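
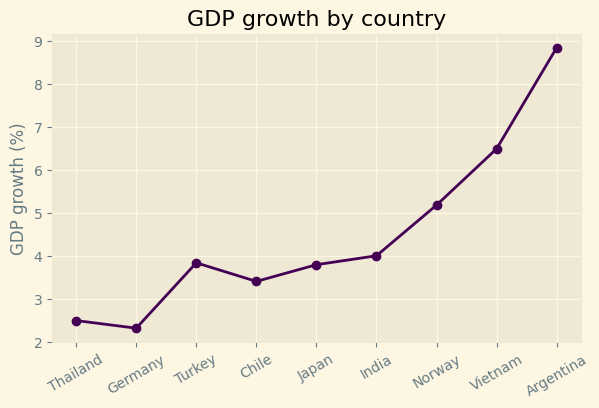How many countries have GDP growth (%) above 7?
1

Above 7: Argentina.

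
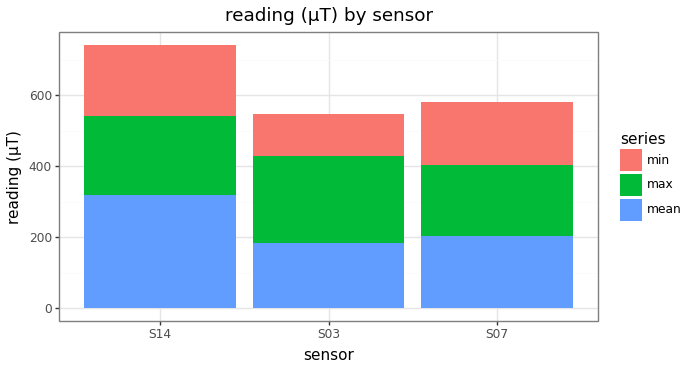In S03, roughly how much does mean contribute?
≈ 200

mean top ≈ 200, bottom ≈ 0; segment ≈ 200.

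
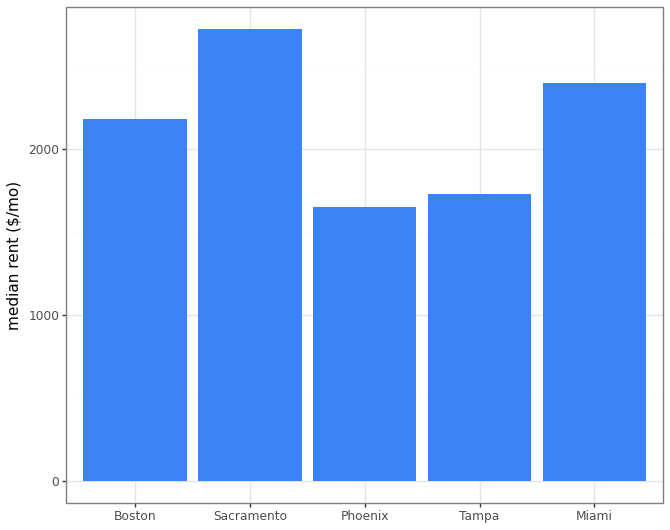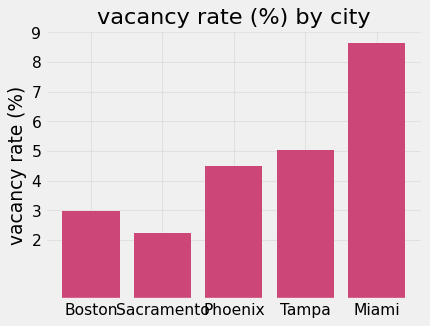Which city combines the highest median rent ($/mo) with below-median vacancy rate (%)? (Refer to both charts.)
Chart 2 median vacancy rate (%) ≈ 4; below-median cities: Boston, Sacramento. Among those, Sacramento has the highest median rent ($/mo) (≈ 2500).

Sacramento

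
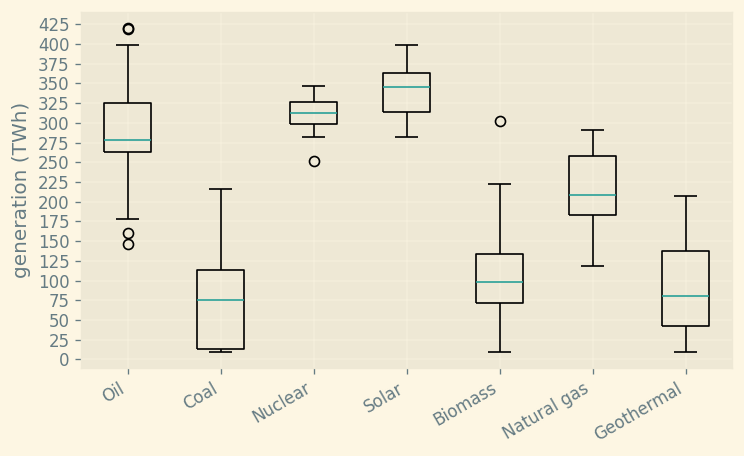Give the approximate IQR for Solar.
Q3 ≈ 375, Q1 ≈ 325; IQR ≈ 50.

≈ 50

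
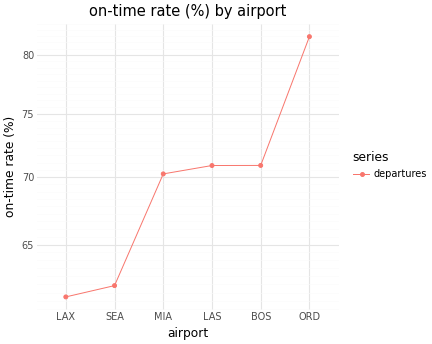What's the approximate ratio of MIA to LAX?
MIA ≈ 70, LAX ≈ 62; 70/62 ≈ 1.13.

≈ 1.13×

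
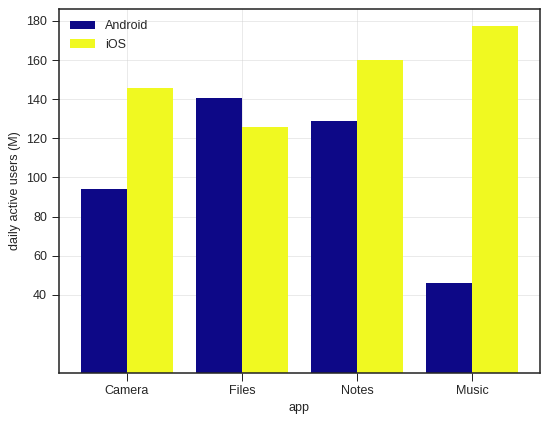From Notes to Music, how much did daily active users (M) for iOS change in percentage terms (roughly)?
Notes ≈ 160, Music ≈ 180; (180 − 160) / 160 ≈ +12.5%.

≈ +12.5%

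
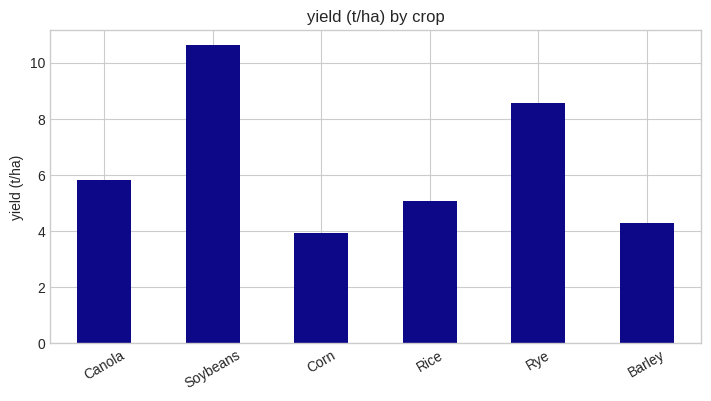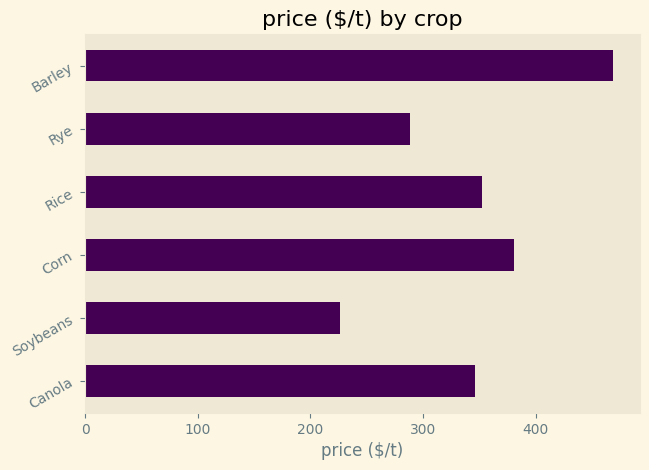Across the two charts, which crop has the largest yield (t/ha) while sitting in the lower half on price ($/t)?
Soybeans

Chart 2 median price ($/t) ≈ 350; below-median crops: Canola, Soybeans, Rye. Among those, Soybeans has the highest yield (t/ha) (≈ 11).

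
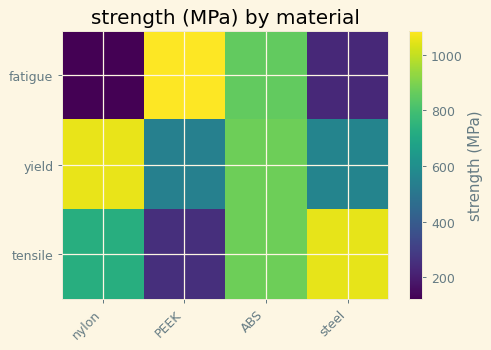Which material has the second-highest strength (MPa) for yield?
ABS

Top 3 for yield: nylon ≈ 1100, ABS ≈ 900, steel ≈ 600.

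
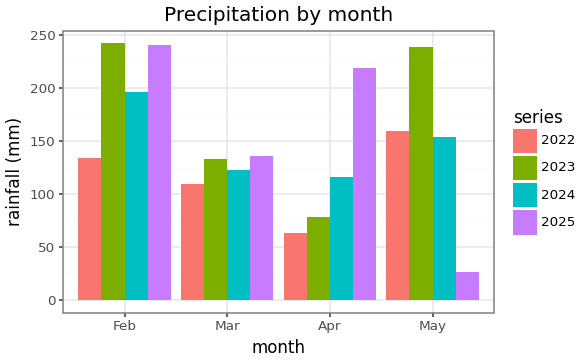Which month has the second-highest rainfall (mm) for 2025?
Apr

Top 3 for 2025: Feb ≈ 250, Apr ≈ 225, Mar ≈ 125.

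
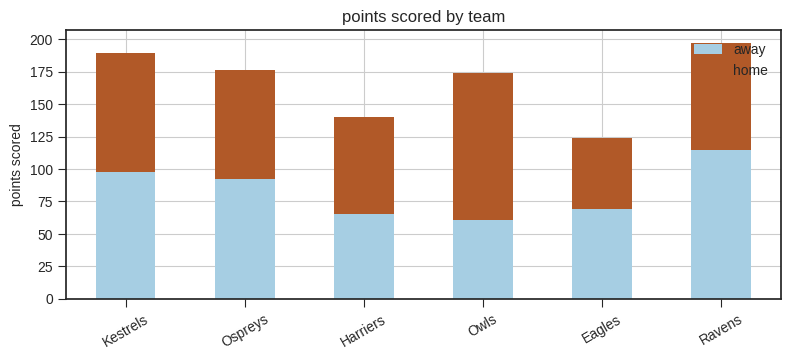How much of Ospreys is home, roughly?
home top ≈ 180, bottom ≈ 100; segment ≈ 80.

≈ 80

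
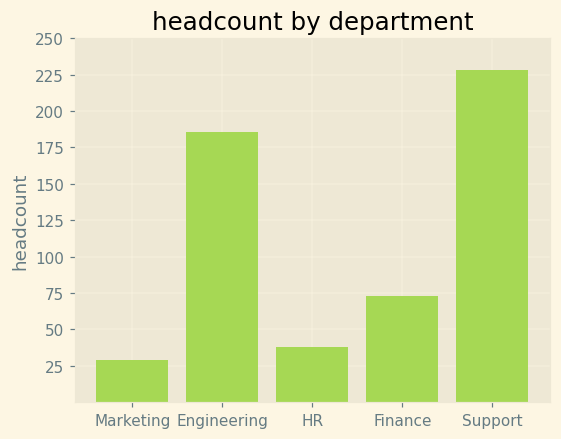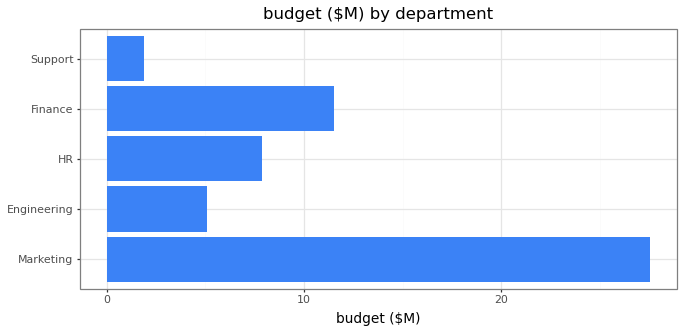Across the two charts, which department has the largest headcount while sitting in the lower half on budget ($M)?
Chart 2 median budget ($M) ≈ 10; below-median departments: Engineering, Support. Among those, Support has the highest headcount (≈ 225).

Support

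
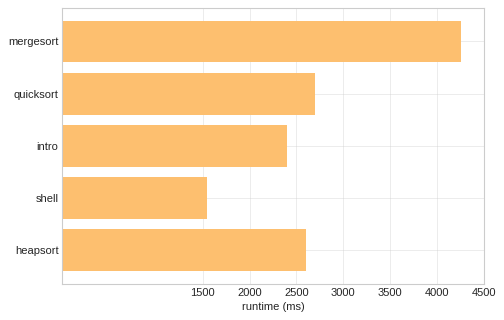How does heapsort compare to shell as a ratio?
heapsort ≈ 2500, shell ≈ 1500; 2500/1500 ≈ 1.67.

≈ 1.67×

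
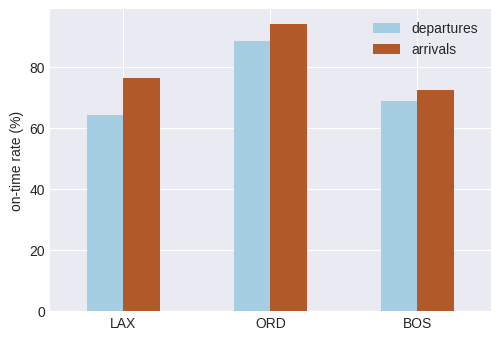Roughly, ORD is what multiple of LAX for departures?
ORD ≈ 90, LAX ≈ 60; 90/60 ≈ 1.5.

≈ 1.5×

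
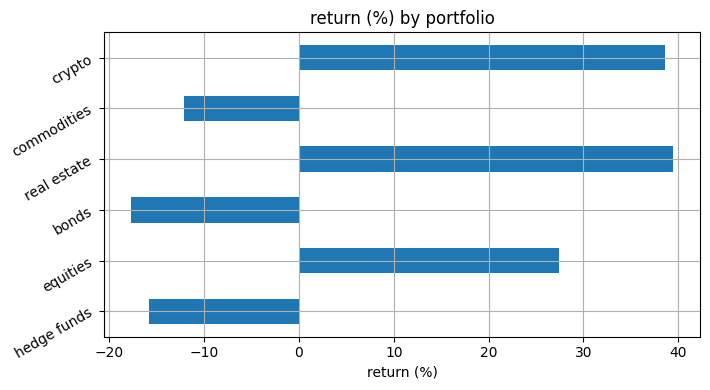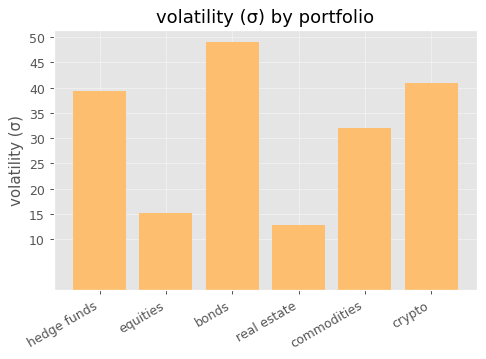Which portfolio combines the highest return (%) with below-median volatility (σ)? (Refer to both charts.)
Chart 2 median volatility (σ) ≈ 35; below-median portfolios: equities, real estate, commodities. Among those, real estate has the highest return (%) (≈ 40).

real estate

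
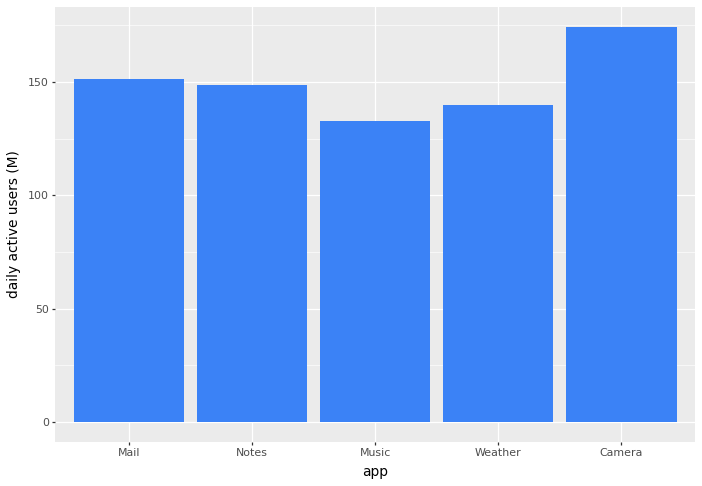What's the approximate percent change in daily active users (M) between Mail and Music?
Mail ≈ 160, Music ≈ 140; (140 − 160) / 160 ≈ -12.5%.

≈ -12.5%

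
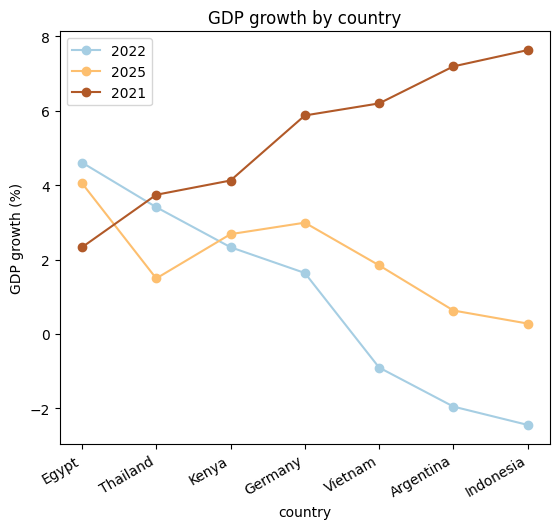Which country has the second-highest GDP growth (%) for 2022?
Thailand

Top 3 for 2022: Egypt ≈ 5, Thailand ≈ 3, Kenya ≈ 2.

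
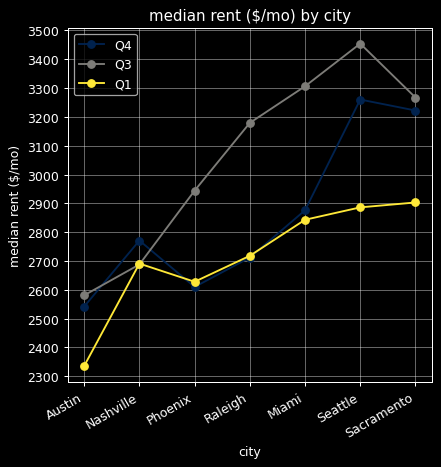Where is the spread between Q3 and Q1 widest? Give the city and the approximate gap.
Seattle, ≈ 600 $/mo

Seattle: Q3 ≈ 3500, Q1 ≈ 2900 → gap ≈ 600. Next-largest (Miami) is only ≈ 500.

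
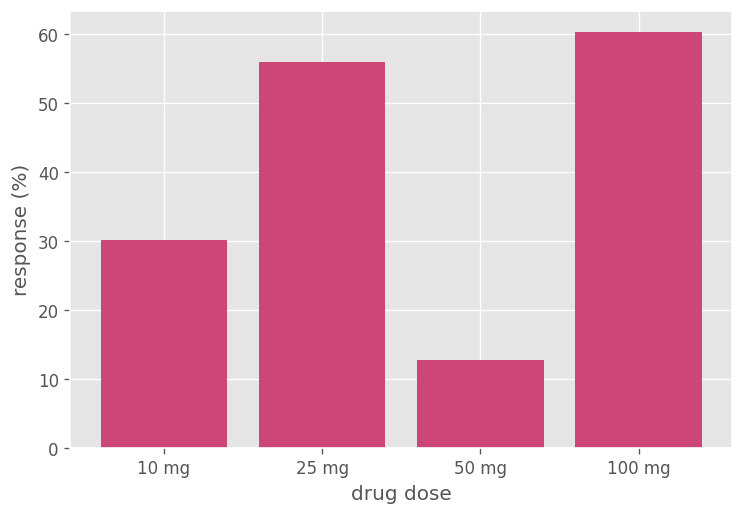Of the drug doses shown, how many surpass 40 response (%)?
Above 40: 25 mg, 100 mg.

2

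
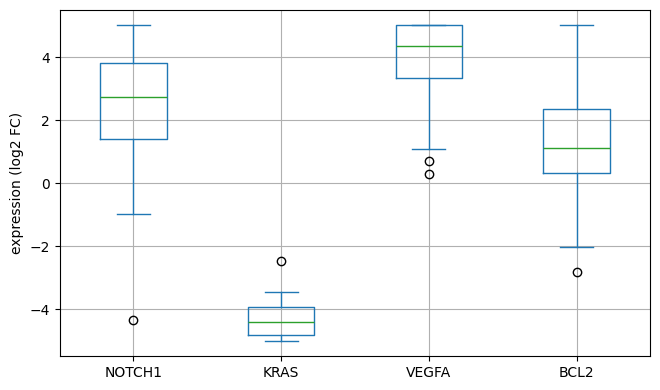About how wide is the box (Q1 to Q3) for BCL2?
≈ 2

Q3 ≈ 2, Q1 ≈ 0; IQR ≈ 2.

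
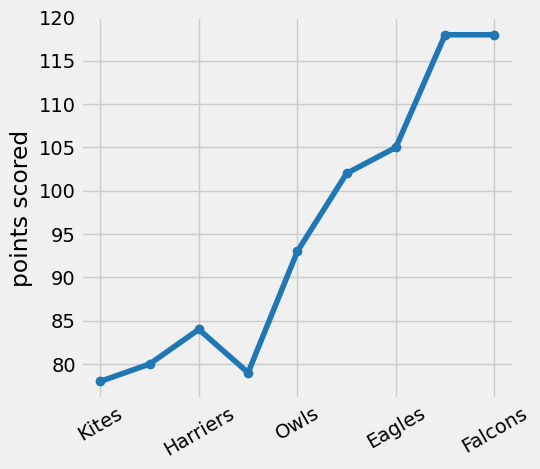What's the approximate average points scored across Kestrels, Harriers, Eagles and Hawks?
≈ 98

(80 + 85 + 105 + 120) / 4 ≈ 98.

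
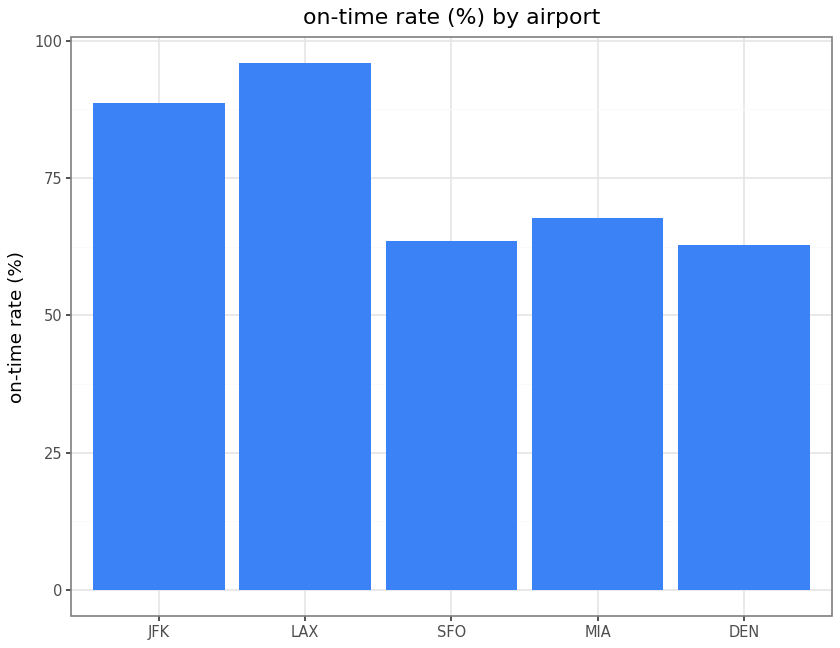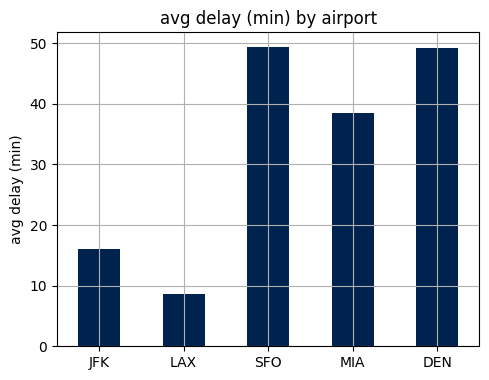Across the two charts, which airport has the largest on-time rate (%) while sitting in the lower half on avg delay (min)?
Chart 2 median avg delay (min) ≈ 40; below-median airports: JFK, LAX. Among those, LAX has the highest on-time rate (%) (≈ 100).

LAX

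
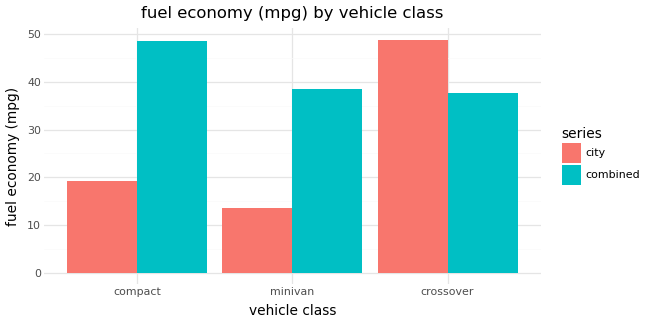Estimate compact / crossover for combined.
≈ 1.25×

compact ≈ 50, crossover ≈ 40; 50/40 ≈ 1.25.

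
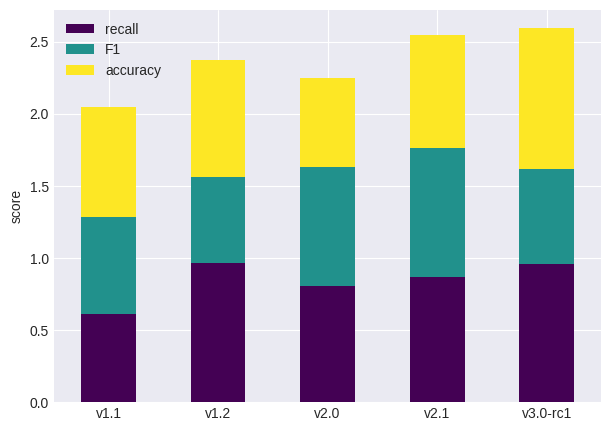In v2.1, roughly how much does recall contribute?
≈ 1.0

recall top ≈ 1.0, bottom ≈ 0.0; segment ≈ 1.0.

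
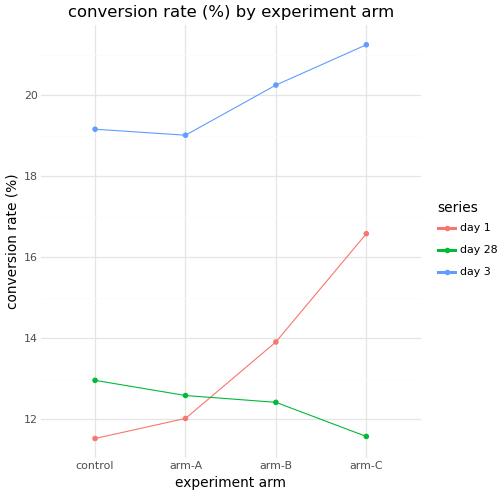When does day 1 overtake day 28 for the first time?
arm-A: day 1 ≈ 12 vs day 28 ≈ 13 (not yet); arm-B: day 1 ≈ 14 vs day 28 ≈ 12 (first crossover).

arm-B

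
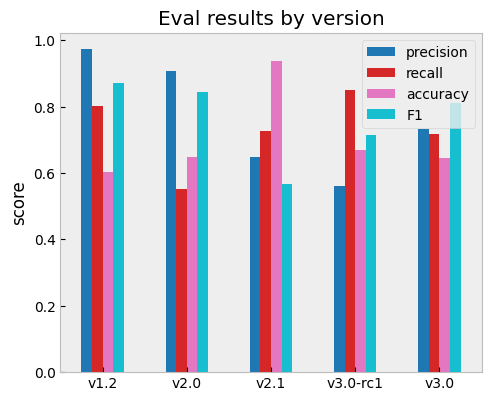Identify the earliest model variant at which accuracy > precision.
v2.0: accuracy ≈ 0.6 vs precision ≈ 0.9 (not yet); v2.1: accuracy ≈ 0.9 vs precision ≈ 0.6 (first crossover).

v2.1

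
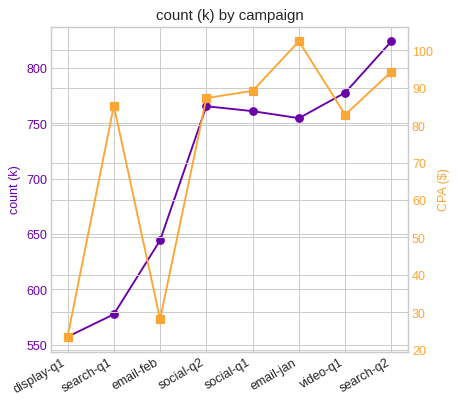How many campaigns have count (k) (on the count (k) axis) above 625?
6

Above 625: email-feb, social-q2, social-q1, email-jan, video-q1, search-q2.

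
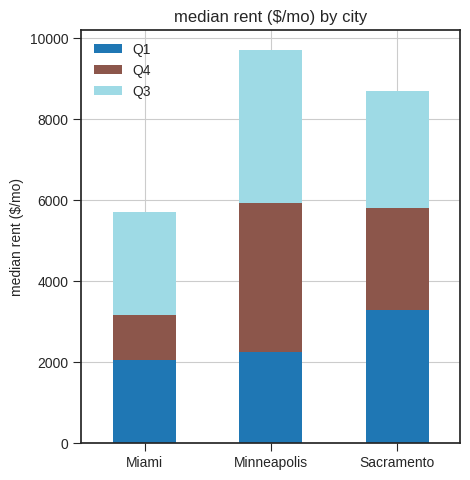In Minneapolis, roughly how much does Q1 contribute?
Q1 top ≈ 2000, bottom ≈ 0; segment ≈ 2000.

≈ 2000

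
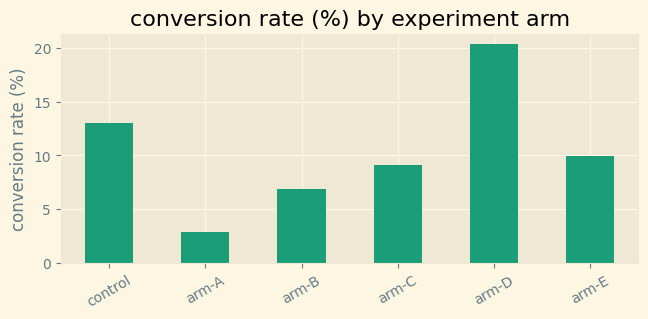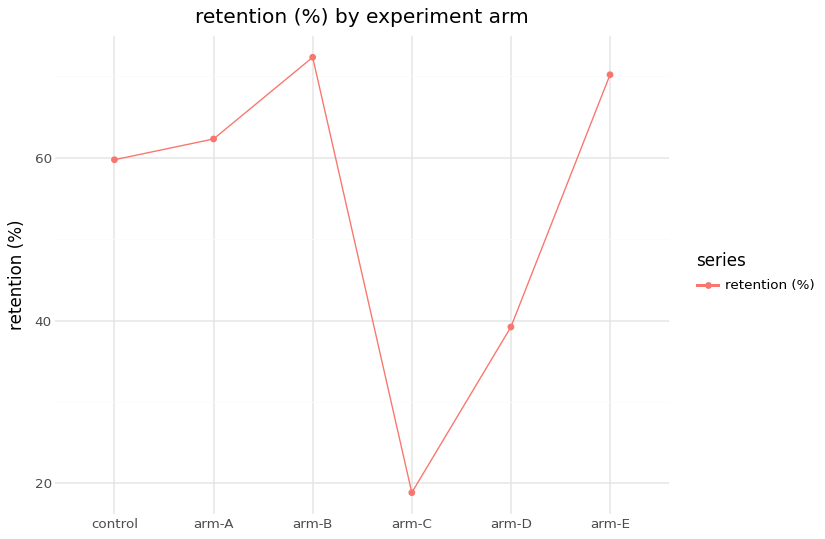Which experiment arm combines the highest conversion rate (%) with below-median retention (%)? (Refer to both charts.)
arm-D

Chart 2 median retention (%) ≈ 60; below-median experiment arms: control, arm-C, arm-D. Among those, arm-D has the highest conversion rate (%) (≈ 20).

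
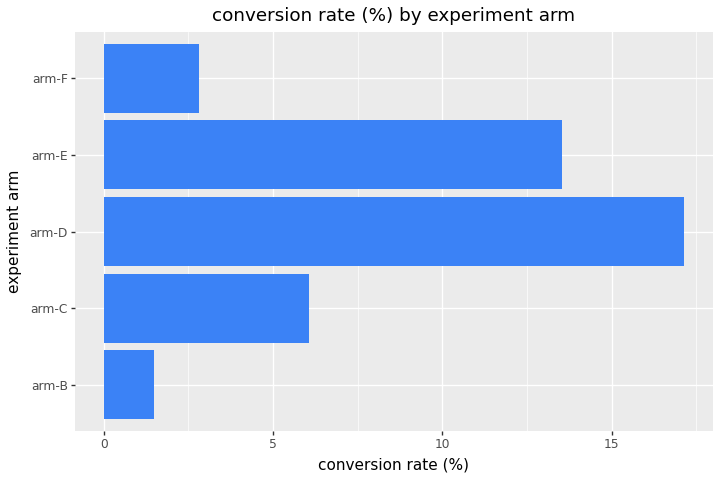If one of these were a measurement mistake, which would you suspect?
arm-D

arm-D ≈ 18; the rest sit between ≈ 2 and ≈ 14.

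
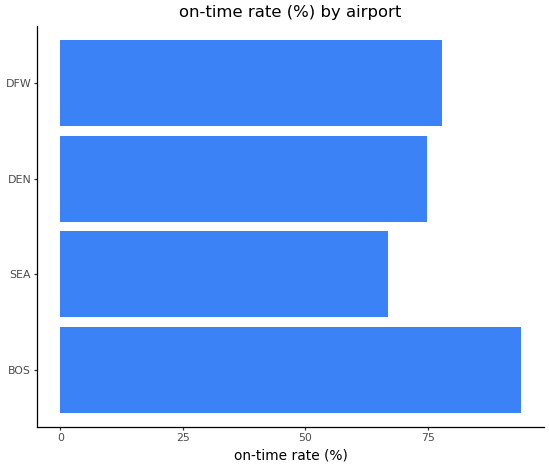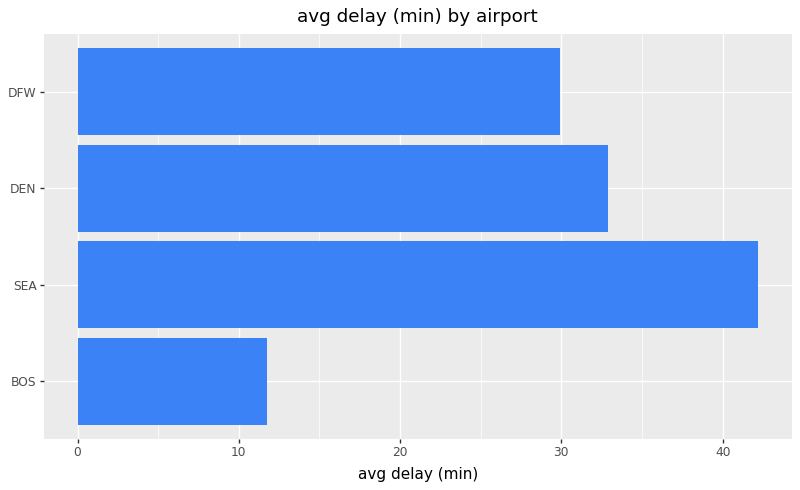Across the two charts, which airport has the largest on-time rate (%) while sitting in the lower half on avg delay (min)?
BOS

Chart 2 median avg delay (min) ≈ 30; below-median airports: BOS, DFW. Among those, BOS has the highest on-time rate (%) (≈ 90).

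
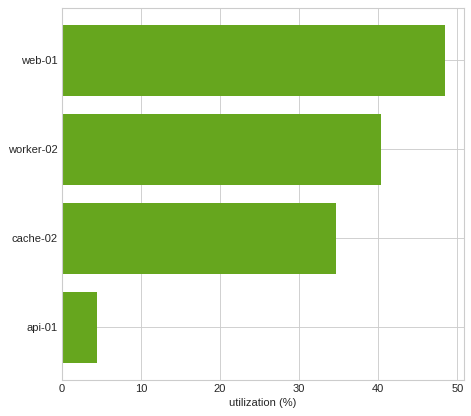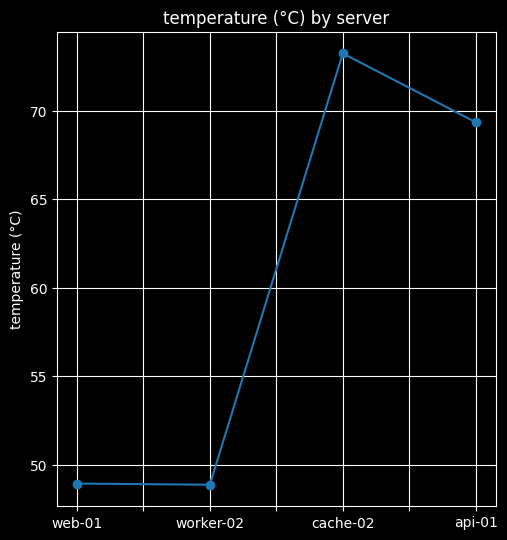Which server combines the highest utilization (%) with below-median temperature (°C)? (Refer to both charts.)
Chart 2 median temperature (°C) ≈ 60; below-median servers: web-01, worker-02. Among those, web-01 has the highest utilization (%) (≈ 50).

web-01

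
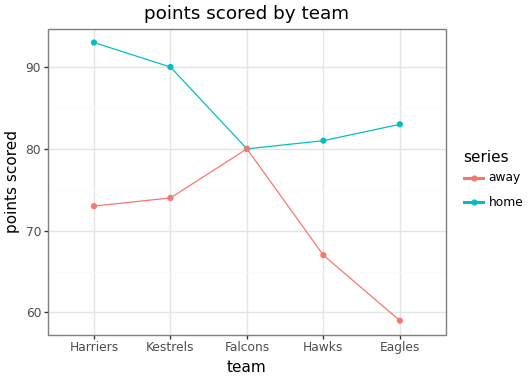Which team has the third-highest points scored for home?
Eagles

Top 4 for home: Harriers ≈ 95, Kestrels ≈ 90, Eagles ≈ 85, Hawks ≈ 80.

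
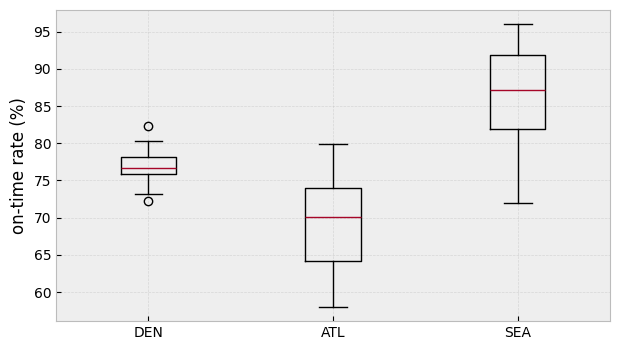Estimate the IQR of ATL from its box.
Q3 ≈ 74, Q1 ≈ 64; IQR ≈ 10.

≈ 10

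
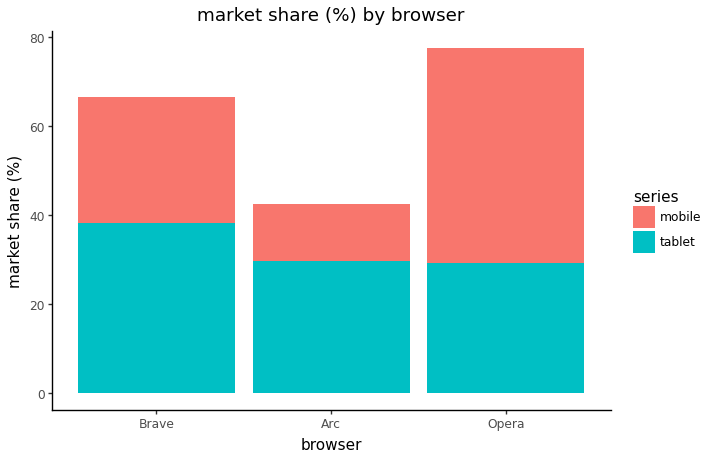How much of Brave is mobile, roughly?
mobile top ≈ 70, bottom ≈ 40; segment ≈ 30.

≈ 30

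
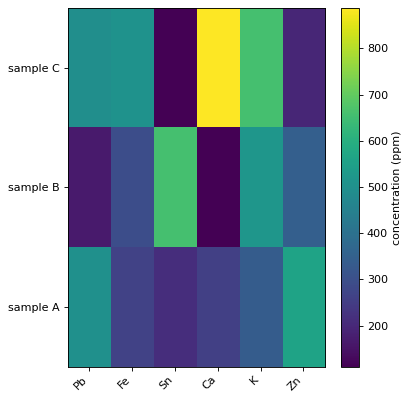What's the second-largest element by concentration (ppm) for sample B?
Top 3 for sample B: Sn ≈ 700, K ≈ 500, Zn ≈ 300.

K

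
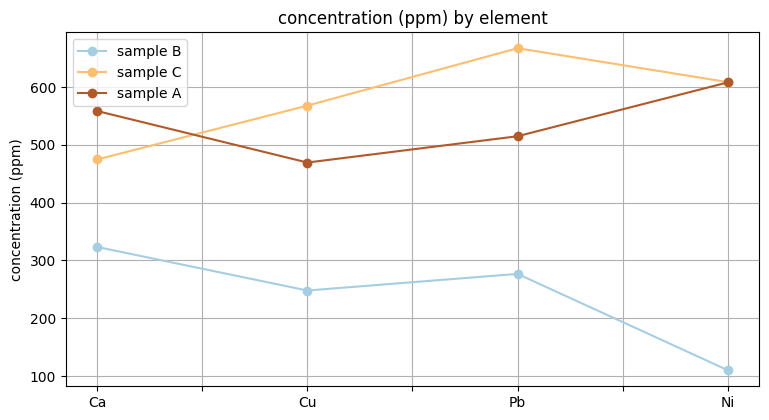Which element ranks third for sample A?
Top 4 for sample A: Ni ≈ 600, Ca ≈ 550, Pb ≈ 500, Cu ≈ 450.

Pb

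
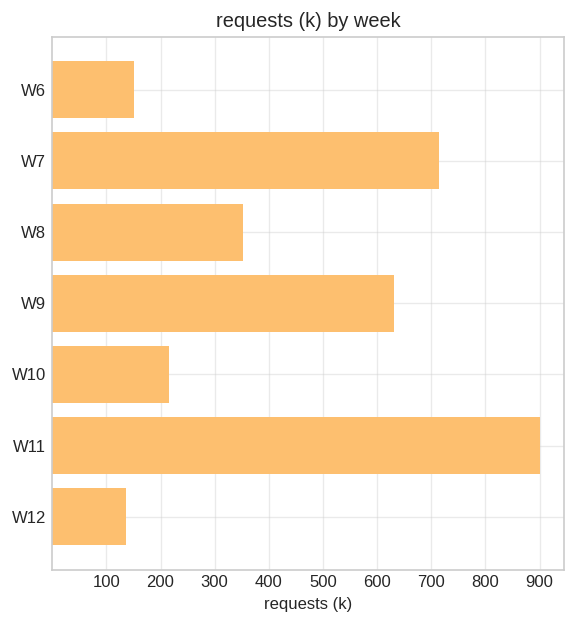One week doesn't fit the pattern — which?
W11

W11 ≈ 900; the rest sit between ≈ 100 and ≈ 700.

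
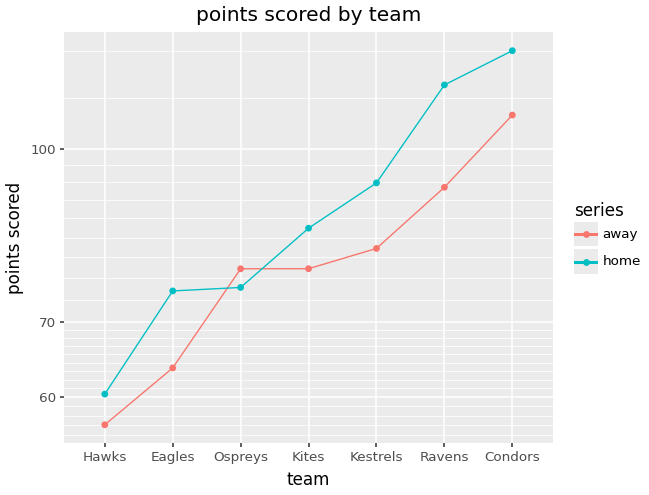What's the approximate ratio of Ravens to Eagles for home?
Ravens ≈ 110, Eagles ≈ 70; 110/70 ≈ 1.57.

≈ 1.57×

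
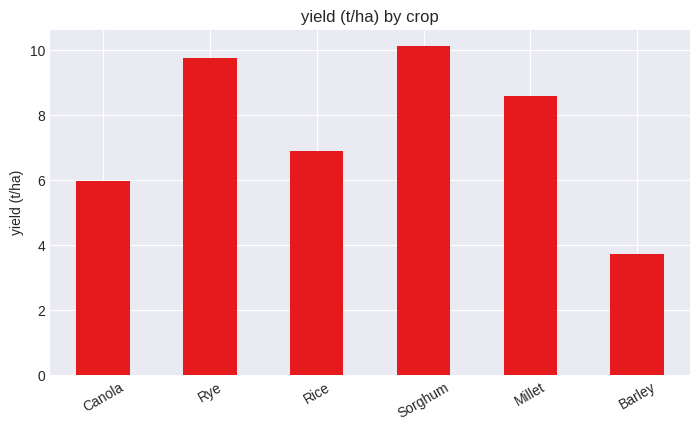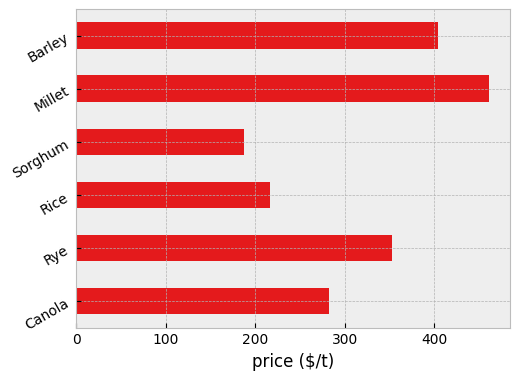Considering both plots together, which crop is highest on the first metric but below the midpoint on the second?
Sorghum

Chart 2 median price ($/t) ≈ 300; below-median crops: Canola, Rice, Sorghum. Among those, Sorghum has the highest yield (t/ha) (≈ 10).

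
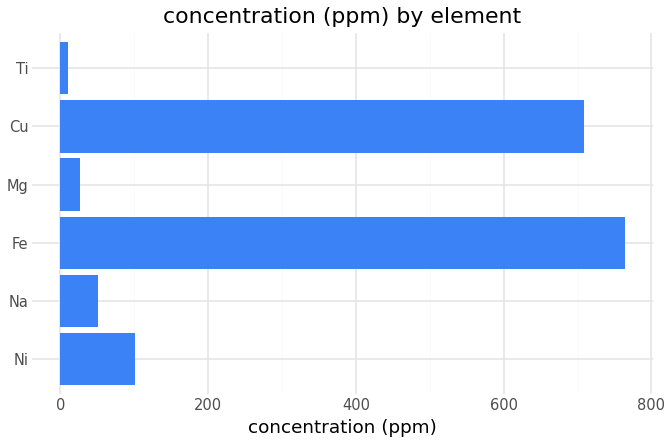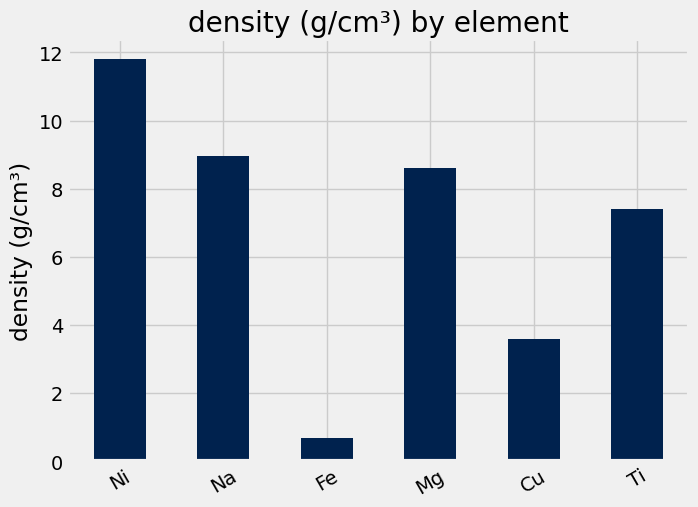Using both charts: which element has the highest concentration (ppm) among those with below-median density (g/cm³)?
Chart 2 median density (g/cm³) ≈ 8; below-median elements: Fe, Cu, Ti. Among those, Fe has the highest concentration (ppm) (≈ 800).

Fe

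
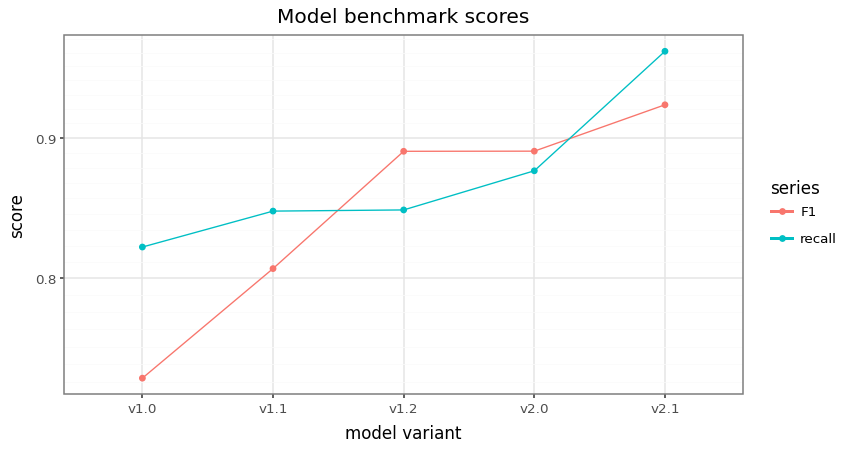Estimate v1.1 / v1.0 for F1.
≈ 1.08×

v1.1 ≈ 0.80, v1.0 ≈ 0.74; 0.80/0.74 ≈ 1.08.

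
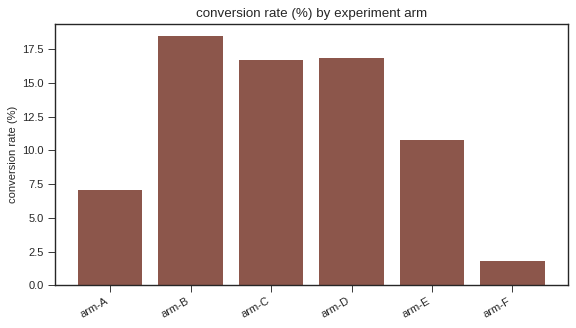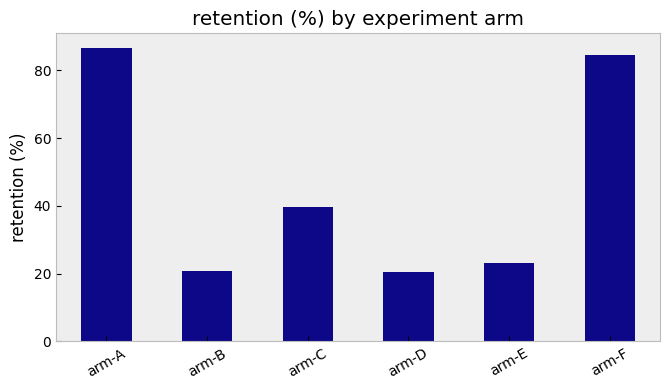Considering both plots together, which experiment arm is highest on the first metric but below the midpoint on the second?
arm-B

Chart 2 median retention (%) ≈ 30; below-median experiment arms: arm-B, arm-D, arm-E. Among those, arm-B has the highest conversion rate (%) (≈ 18).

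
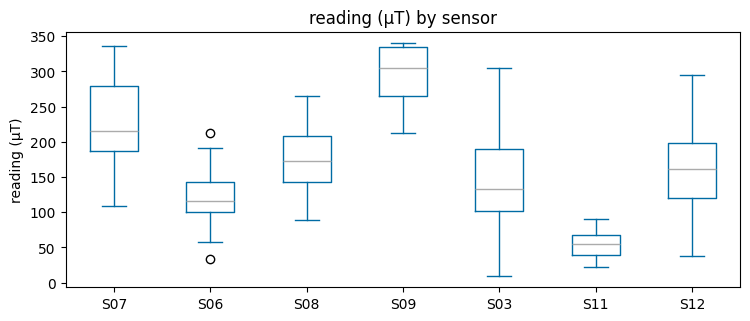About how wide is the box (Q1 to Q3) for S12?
≈ 75

Q3 ≈ 200, Q1 ≈ 125; IQR ≈ 75.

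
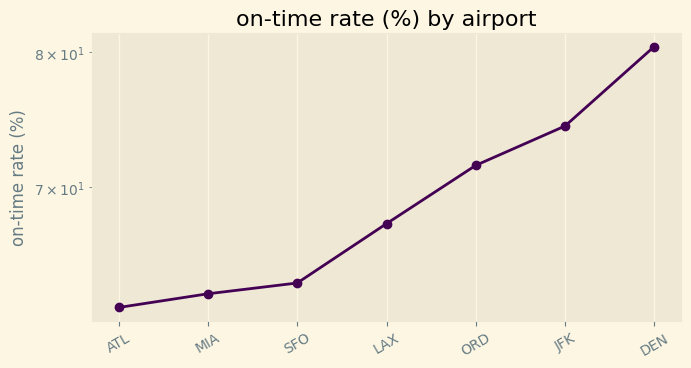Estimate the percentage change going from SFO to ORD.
≈ +12.5%

SFO ≈ 64, ORD ≈ 72; (72 − 64) / 64 ≈ +12.5%.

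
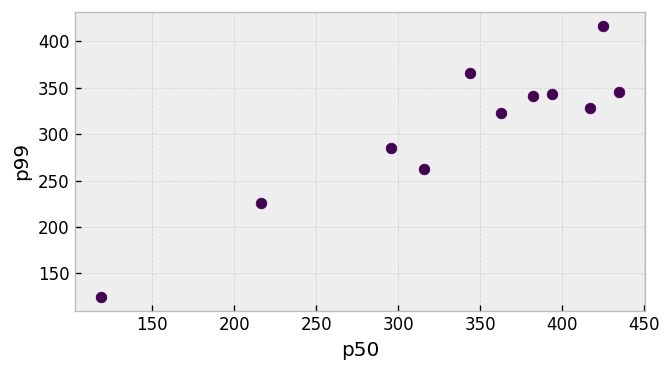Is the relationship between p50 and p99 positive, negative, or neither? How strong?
positive, strong

Points are positively correlated; strong (|r| ≈ 0.9).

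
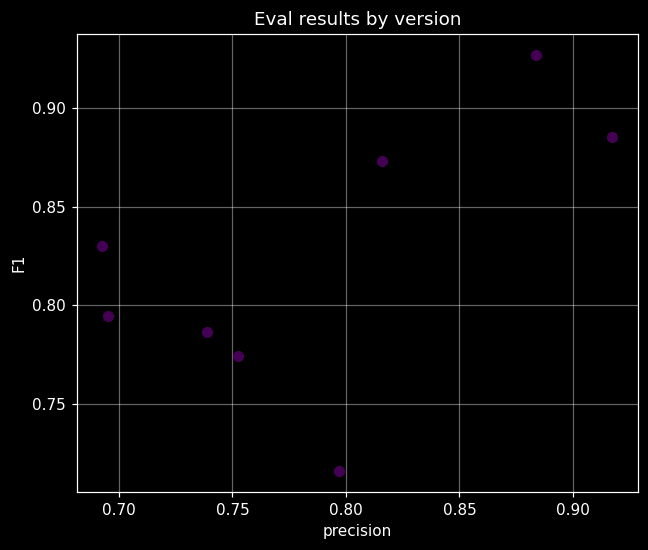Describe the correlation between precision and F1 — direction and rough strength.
Points are positively correlated; moderate (|r| ≈ 0.6).

positive, moderate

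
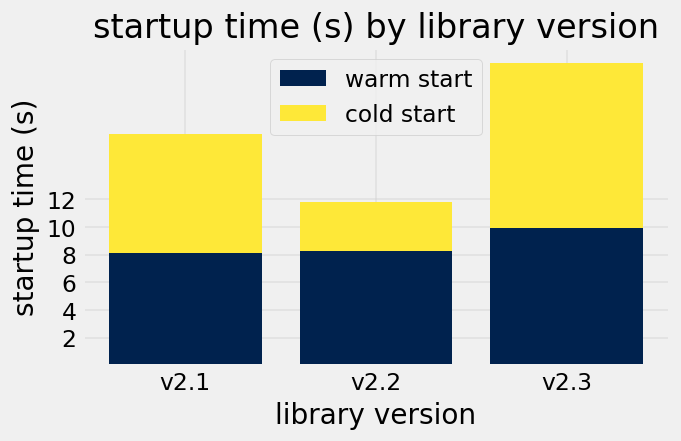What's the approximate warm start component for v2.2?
≈ 8

warm start top ≈ 8, bottom ≈ 0; segment ≈ 8.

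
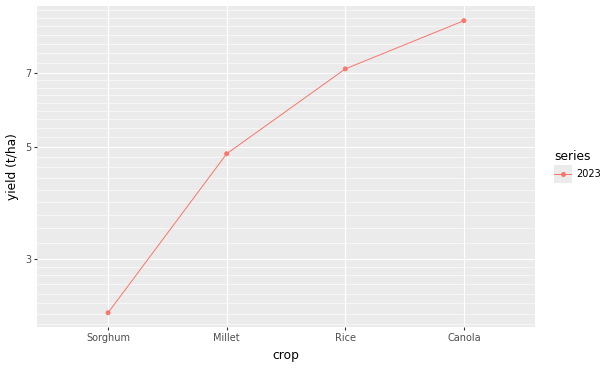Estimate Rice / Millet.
≈ 1.4×

Rice ≈ 7, Millet ≈ 5; 7/5 ≈ 1.4.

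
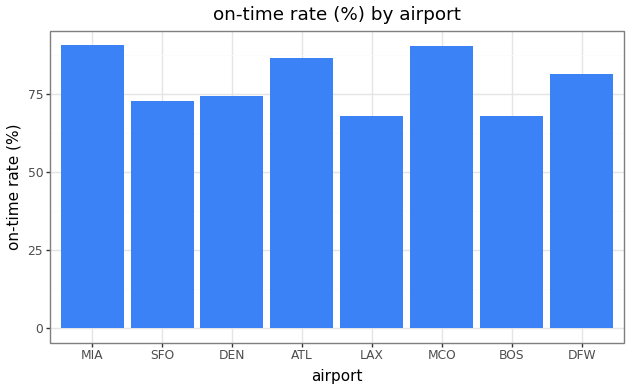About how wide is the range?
Max MIA ≈ 90, min BOS ≈ 70; range ≈ 20.

≈ 20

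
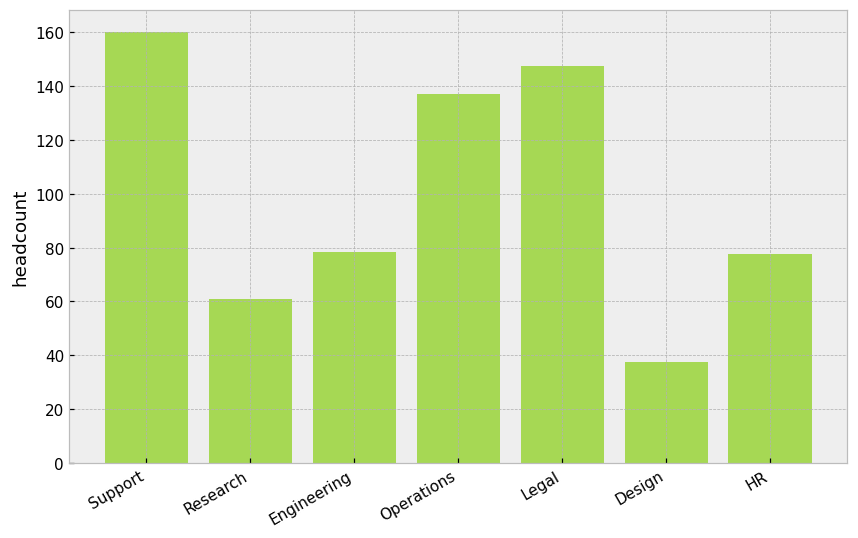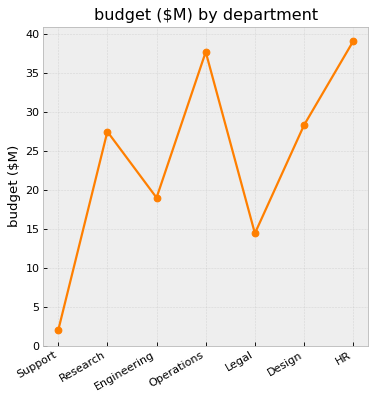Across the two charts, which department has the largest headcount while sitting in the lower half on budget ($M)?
Support

Chart 2 median budget ($M) ≈ 30; below-median departments: Support, Engineering, Legal. Among those, Support has the highest headcount (≈ 160).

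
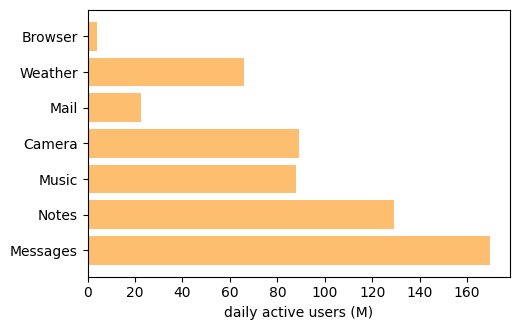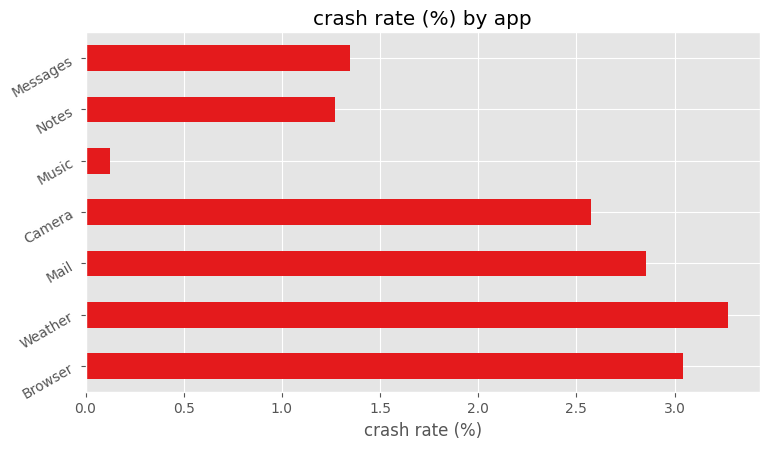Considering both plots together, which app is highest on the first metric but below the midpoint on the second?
Messages

Chart 2 median crash rate (%) ≈ 2.5; below-median apps: Music, Notes, Messages. Among those, Messages has the highest daily active users (M) (≈ 160).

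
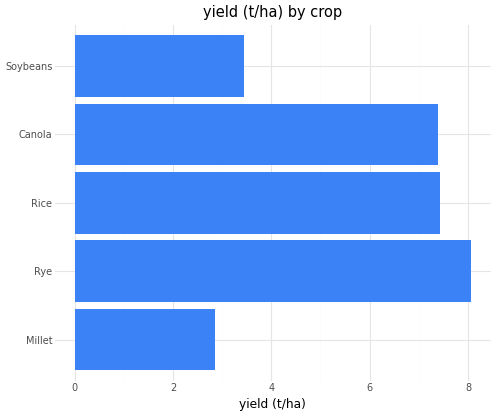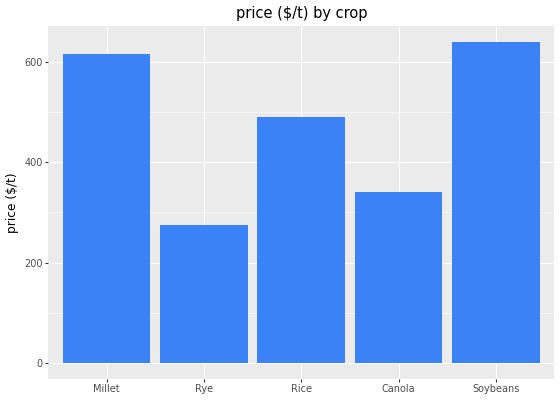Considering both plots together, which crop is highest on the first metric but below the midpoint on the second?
Rye

Chart 2 median price ($/t) ≈ 500; below-median crops: Rye, Canola. Among those, Rye has the highest yield (t/ha) (≈ 8).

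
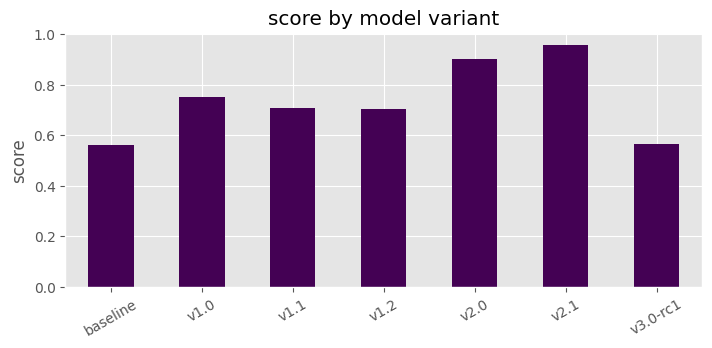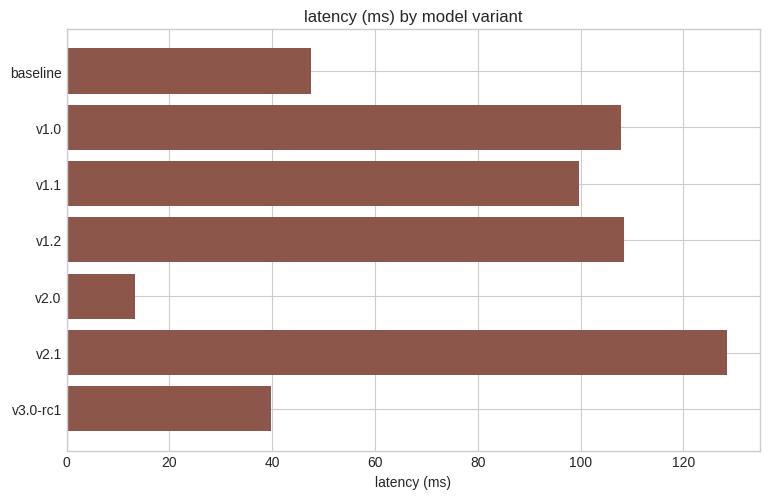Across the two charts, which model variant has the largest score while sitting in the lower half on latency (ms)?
Chart 2 median latency (ms) ≈ 100; below-median model variants: baseline, v2.0, v3.0-rc1. Among those, v2.0 has the highest score (≈ 0.9).

v2.0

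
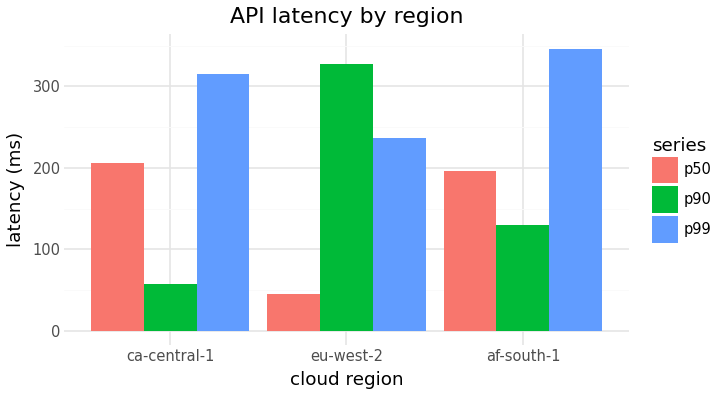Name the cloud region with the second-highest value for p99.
Top 3 for p99: af-south-1 ≈ 350, ca-central-1 ≈ 300, eu-west-2 ≈ 250.

ca-central-1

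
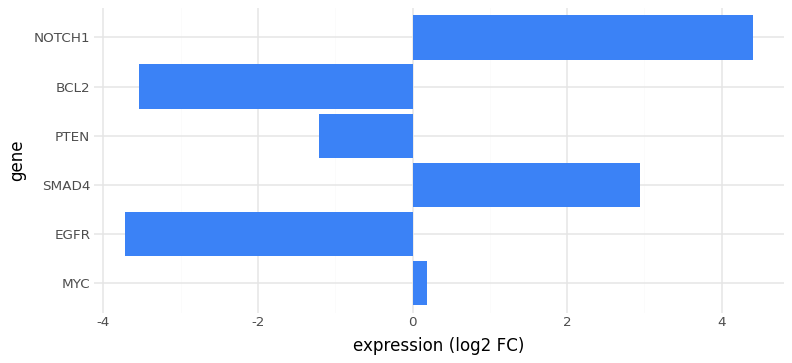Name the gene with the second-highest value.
SMAD4

Top 3: NOTCH1 ≈ 4, SMAD4 ≈ 3, MYC ≈ 0.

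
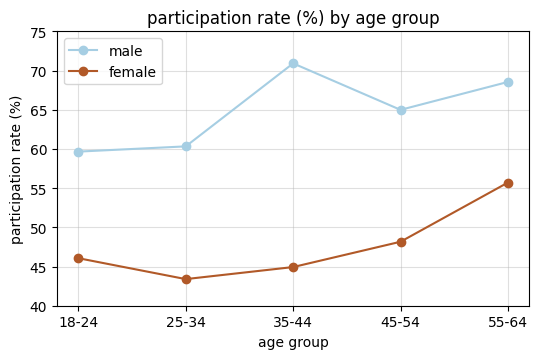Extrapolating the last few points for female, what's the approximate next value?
≈ 60

Last three: 45, 50, 55 → slope ≈ 5/step → next ≈ 60.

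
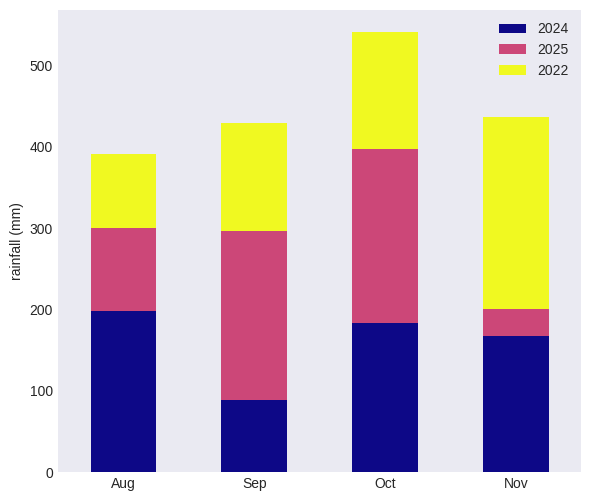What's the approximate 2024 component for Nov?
≈ 150

2024 top ≈ 150, bottom ≈ 0; segment ≈ 150.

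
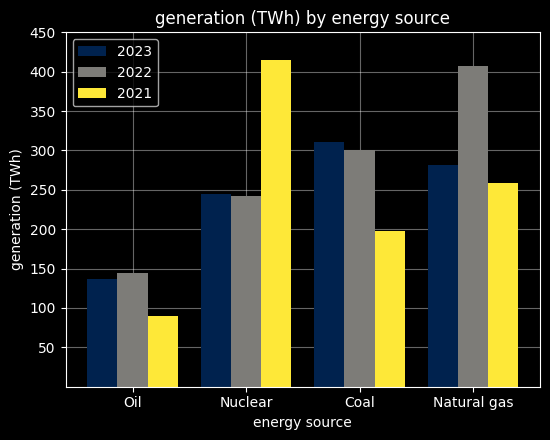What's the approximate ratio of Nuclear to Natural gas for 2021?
Nuclear ≈ 400, Natural gas ≈ 250; 400/250 ≈ 1.6.

≈ 1.6×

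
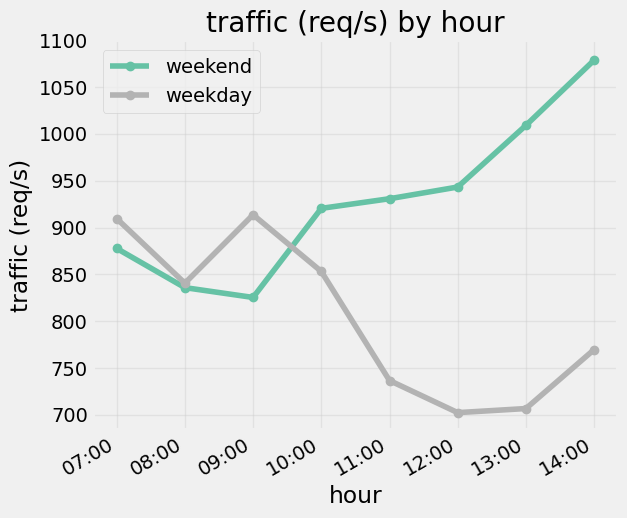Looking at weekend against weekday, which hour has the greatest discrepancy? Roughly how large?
14:00: weekend ≈ 1100, weekday ≈ 750 → gap ≈ 350. Next-largest (13:00) is only ≈ 300.

14:00, ≈ 350 req/s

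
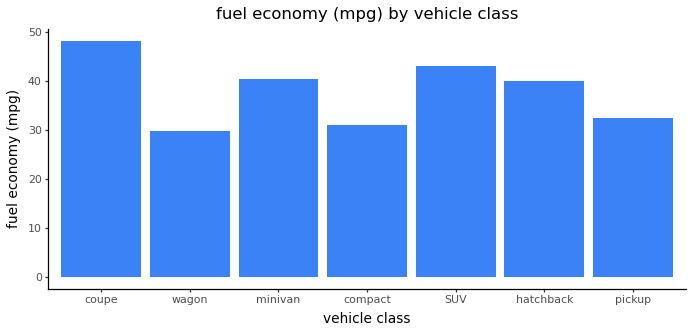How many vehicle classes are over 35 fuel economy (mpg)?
4

Above 35: coupe, minivan, SUV, hatchback.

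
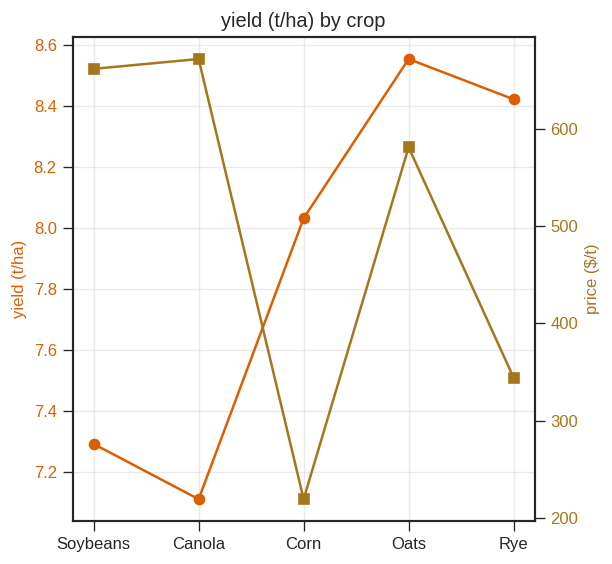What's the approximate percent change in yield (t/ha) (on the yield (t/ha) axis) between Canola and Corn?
≈ +11.1%

Canola ≈ 7.2, Corn ≈ 8.0; (8.0 − 7.2) / 7.2 ≈ +11.1%.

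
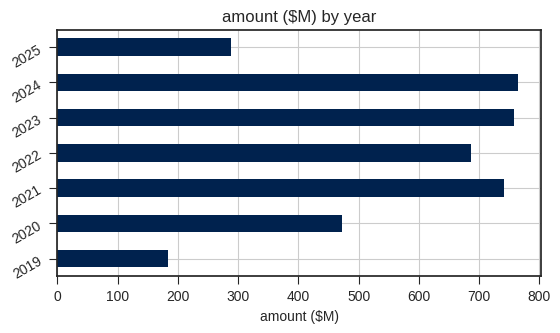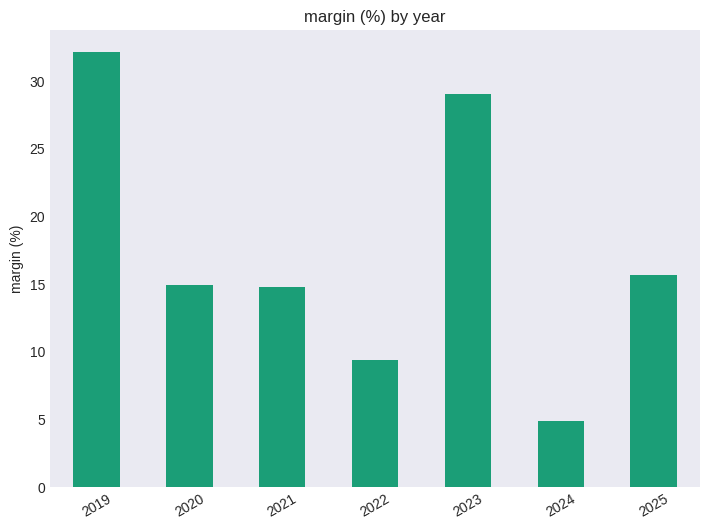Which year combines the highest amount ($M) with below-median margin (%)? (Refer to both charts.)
2024

Chart 2 median margin (%) ≈ 15; below-median years: 2021, 2022, 2024. Among those, 2024 has the highest amount ($M) (≈ 800).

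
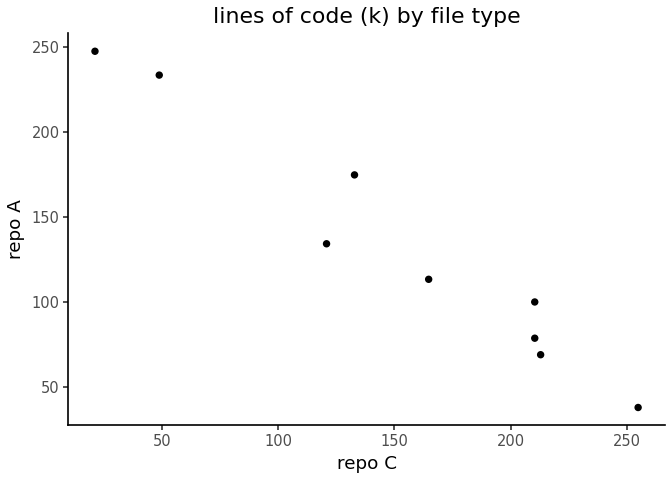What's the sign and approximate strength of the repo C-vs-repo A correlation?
negative, strong

Points are negatively correlated; strong (|r| ≈ 1.0).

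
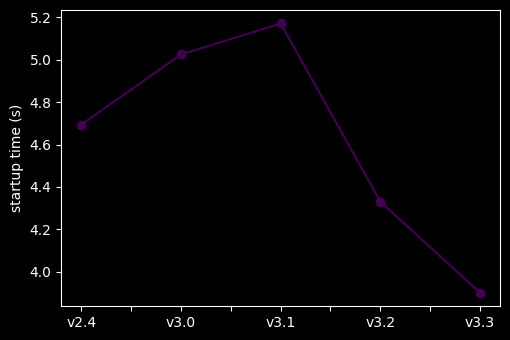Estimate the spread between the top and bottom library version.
Max v3.1 ≈ 5.2, min v3.3 ≈ 4.0; range ≈ 1.2.

≈ 1.2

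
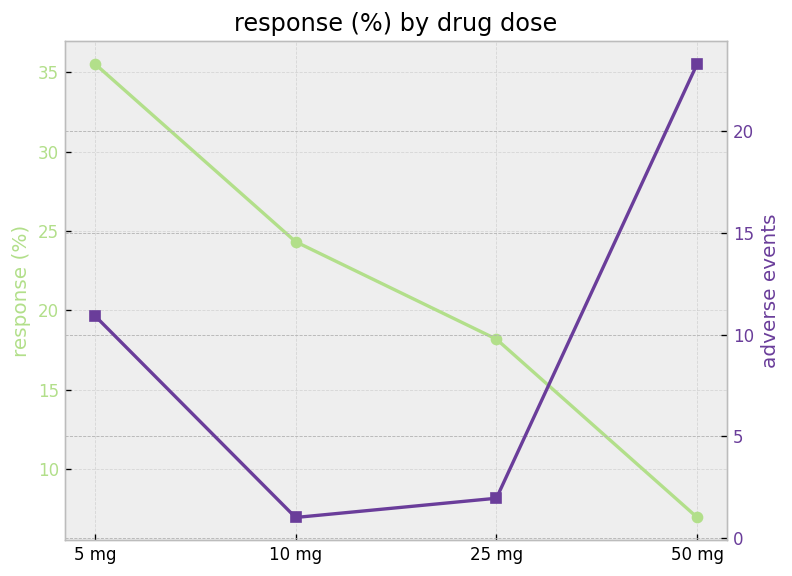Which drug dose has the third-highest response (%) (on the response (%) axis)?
25 mg

Top 4 (on the response (%) axis): 5 mg ≈ 35, 10 mg ≈ 25, 25 mg ≈ 20, 50 mg ≈ 5.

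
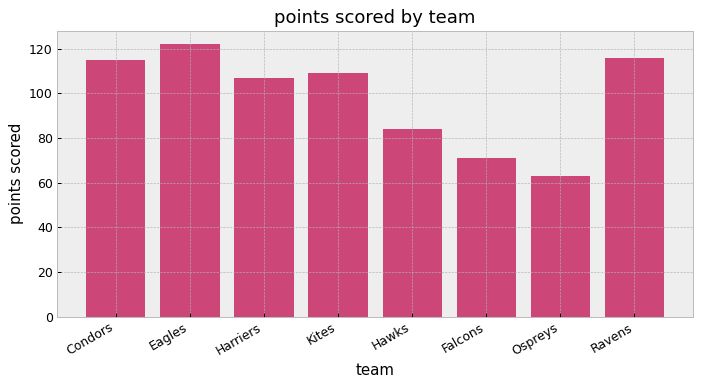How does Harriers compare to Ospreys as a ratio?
≈ 1.67×

Harriers ≈ 100, Ospreys ≈ 60; 100/60 ≈ 1.67.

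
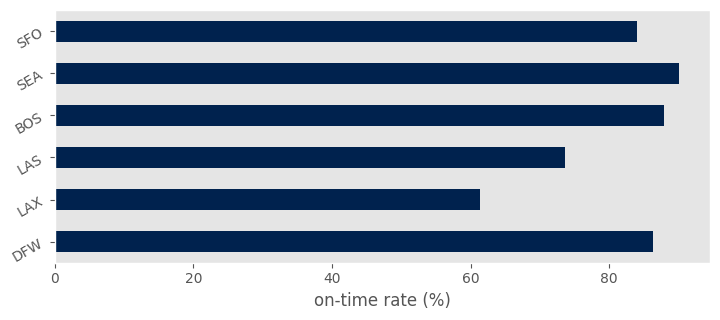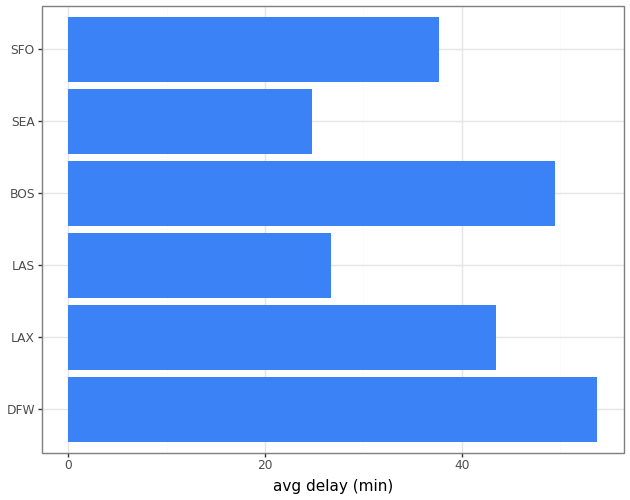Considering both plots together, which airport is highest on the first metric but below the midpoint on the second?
SEA

Chart 2 median avg delay (min) ≈ 40; below-median airports: LAS, SEA, SFO. Among those, SEA has the highest on-time rate (%) (≈ 90).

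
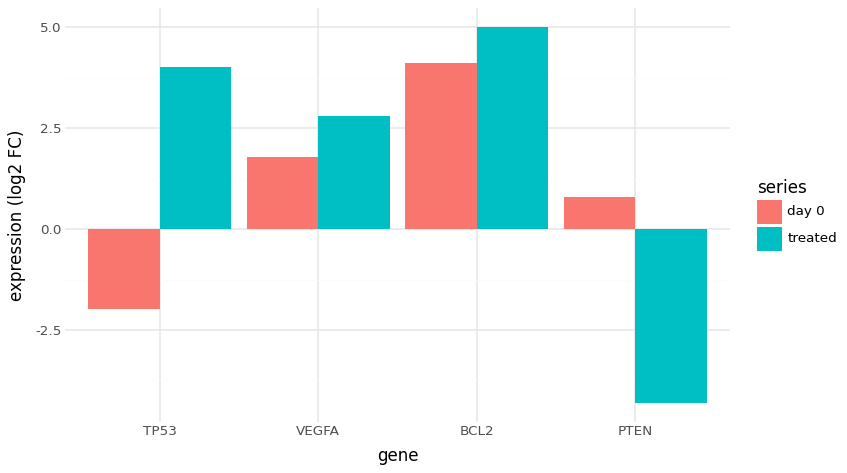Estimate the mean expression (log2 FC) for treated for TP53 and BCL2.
(4 + 5) / 2 ≈ 4.

≈ 4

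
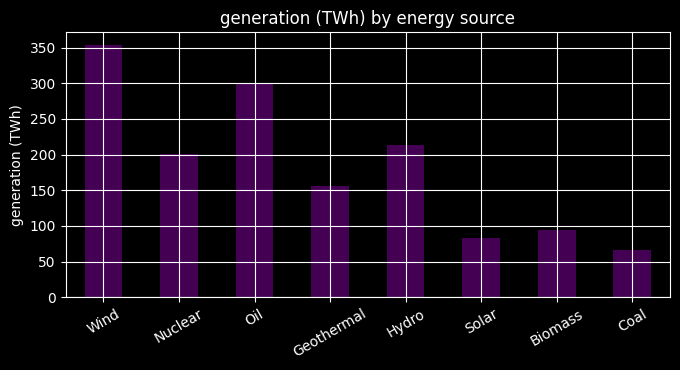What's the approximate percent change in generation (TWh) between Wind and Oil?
Wind ≈ 350, Oil ≈ 300; (300 − 350) / 350 ≈ -14.3%.

≈ -14.3%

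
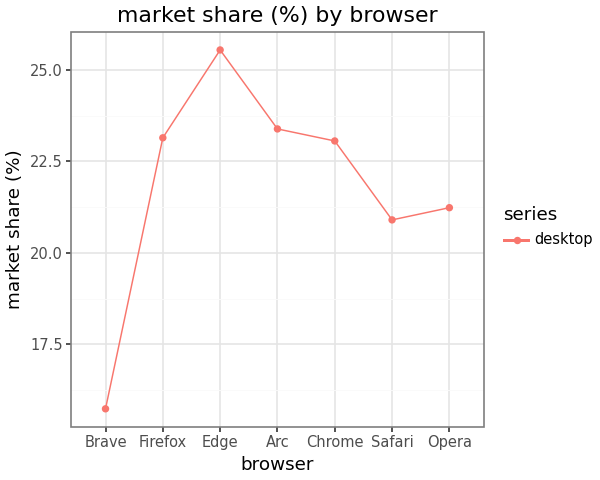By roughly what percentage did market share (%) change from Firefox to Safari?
Firefox ≈ 23, Safari ≈ 21; (21 − 23) / 23 ≈ -8.7%.

≈ -8.7%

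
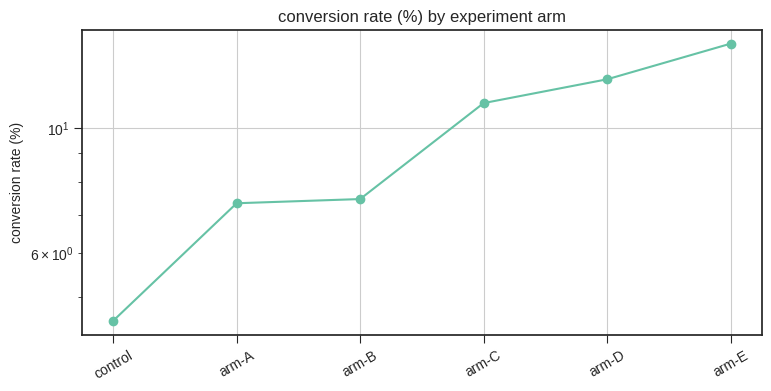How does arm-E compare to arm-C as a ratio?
≈ 1.27×

arm-E ≈ 14, arm-C ≈ 11; 14/11 ≈ 1.27.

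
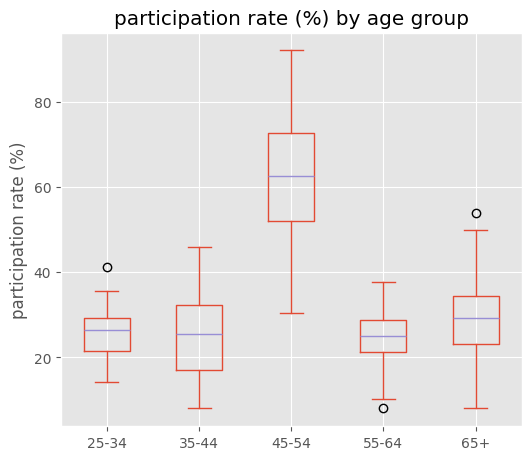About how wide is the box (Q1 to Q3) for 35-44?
≈ 15

Q3 ≈ 30, Q1 ≈ 15; IQR ≈ 15.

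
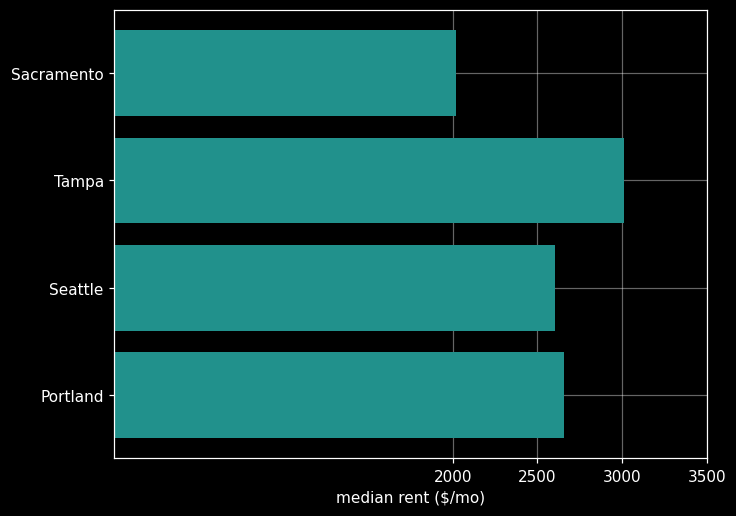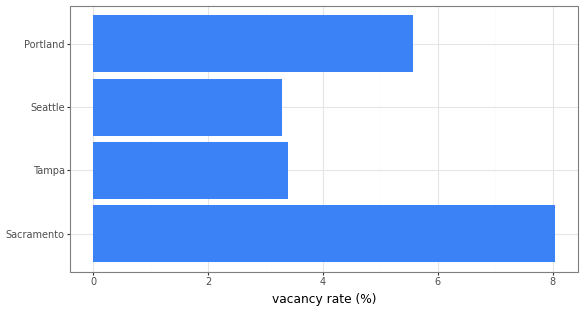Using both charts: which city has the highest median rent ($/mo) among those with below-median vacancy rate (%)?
Tampa

Chart 2 median vacancy rate (%) ≈ 4; below-median cities: Tampa, Seattle. Among those, Tampa has the highest median rent ($/mo) (≈ 3000).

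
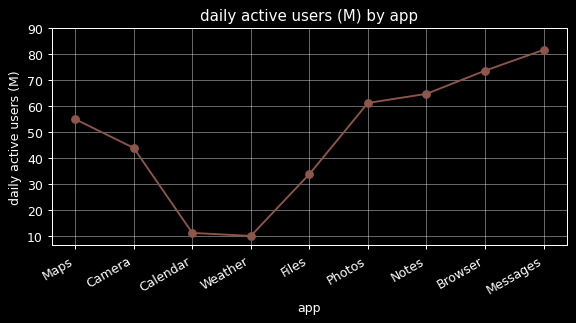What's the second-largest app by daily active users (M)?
Browser

Top 3: Messages ≈ 80, Browser ≈ 70, Notes ≈ 60.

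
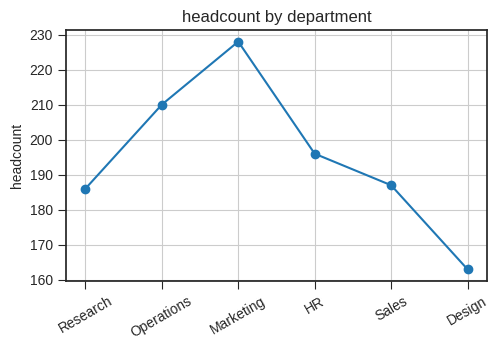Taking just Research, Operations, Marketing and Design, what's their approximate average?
≈ 198

(190 + 210 + 230 + 160) / 4 ≈ 198.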